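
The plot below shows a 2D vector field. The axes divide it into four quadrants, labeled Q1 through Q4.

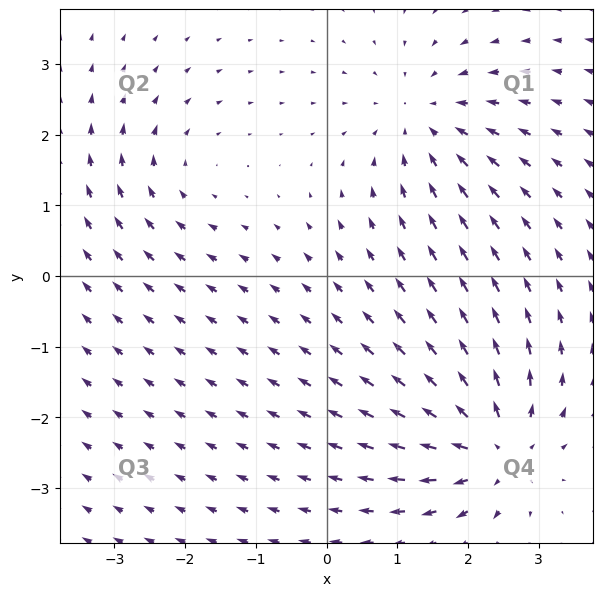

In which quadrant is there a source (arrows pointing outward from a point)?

The source sits at approximately (2.4, -2.4), which lies in quadrant Q4. The divergence there is about +7, positive as expected for a source.

Q4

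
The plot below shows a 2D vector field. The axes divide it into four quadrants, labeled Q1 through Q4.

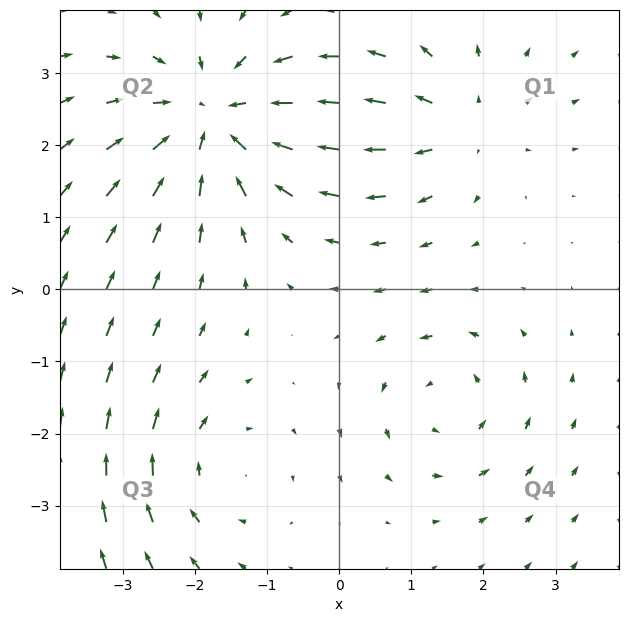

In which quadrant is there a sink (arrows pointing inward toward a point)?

Q2

The sink sits at approximately (-1.7, 2.4), which lies in quadrant Q2. The divergence there is about -4, negative as expected for a sink.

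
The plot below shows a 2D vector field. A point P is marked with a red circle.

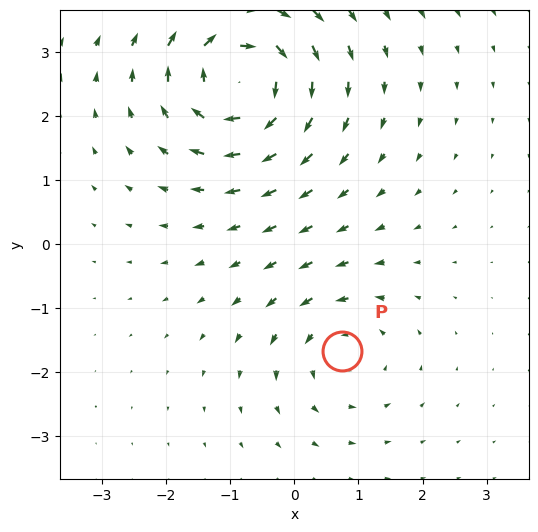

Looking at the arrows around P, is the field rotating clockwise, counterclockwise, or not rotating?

Near P at (0.7, -1.7) the arrows circulate counterclockwise. The curl (z-component) there is about +3; positive curl means counterclockwise rotation.

counterclockwise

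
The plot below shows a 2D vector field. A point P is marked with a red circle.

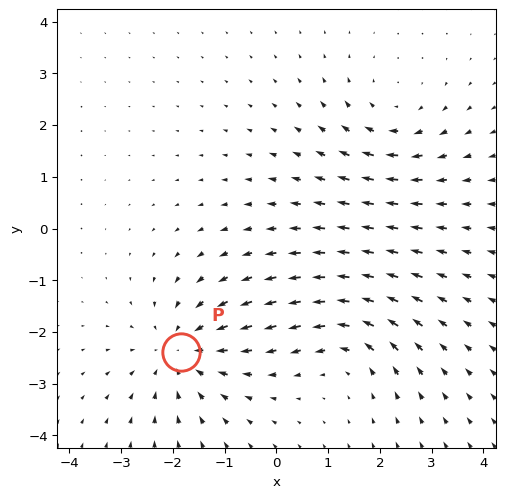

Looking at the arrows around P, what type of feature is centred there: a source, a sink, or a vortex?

At P (-1.8, -2.4) the arrows converge inward. Divergence about -4, curl ≈0 — negative divergence with near-zero curl is a sink.

sink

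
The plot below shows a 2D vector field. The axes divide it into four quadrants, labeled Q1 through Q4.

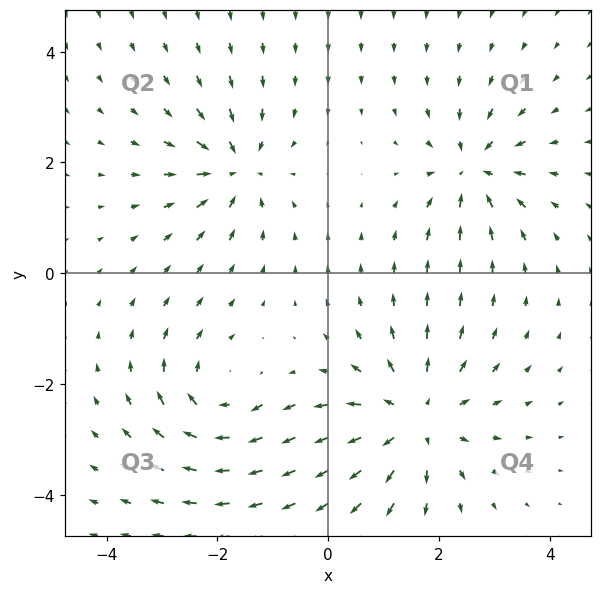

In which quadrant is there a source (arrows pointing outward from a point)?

Q4

The source sits at approximately (1.6, -2.6), which lies in quadrant Q4. The divergence there is about +4, positive as expected for a source.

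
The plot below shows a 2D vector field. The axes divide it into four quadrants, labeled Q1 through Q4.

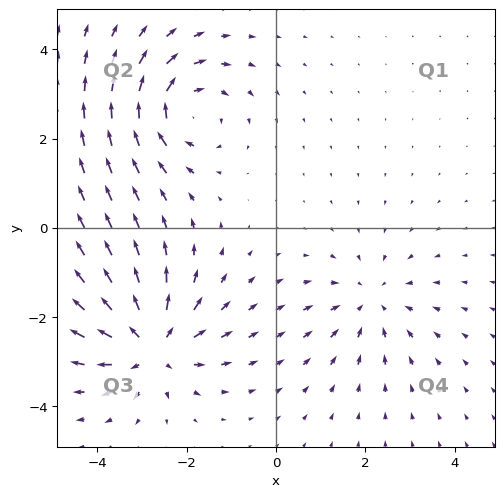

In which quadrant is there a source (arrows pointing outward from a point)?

Q3

The source sits at approximately (-2.8, -2.6), which lies in quadrant Q3. The divergence there is about +5, positive as expected for a source.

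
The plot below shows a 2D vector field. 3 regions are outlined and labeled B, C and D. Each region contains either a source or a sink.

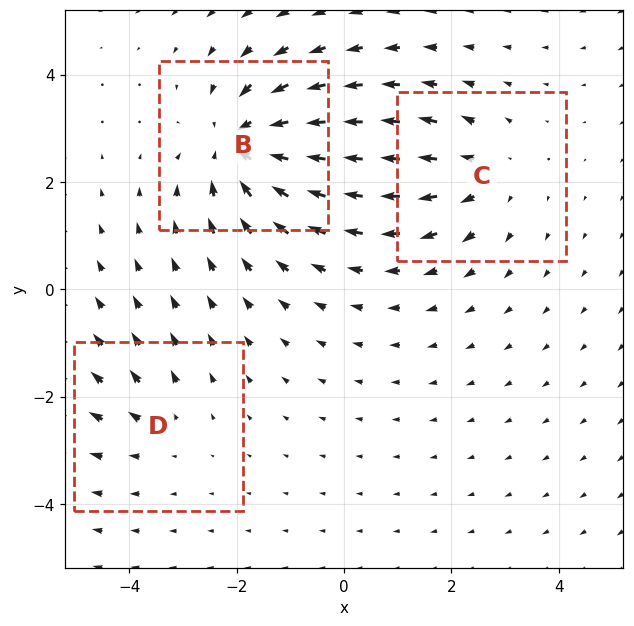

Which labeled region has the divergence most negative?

B

Divergence at each region's feature centre — B: about -5, C: about +3, D: about +2. Region B is most negative.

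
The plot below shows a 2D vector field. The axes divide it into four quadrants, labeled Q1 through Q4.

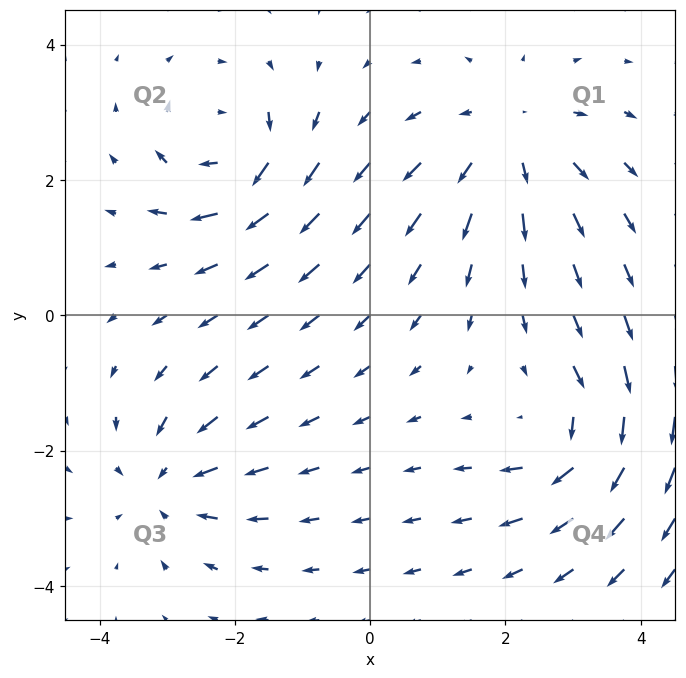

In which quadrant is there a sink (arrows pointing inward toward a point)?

The sink sits at approximately (-3.0, -2.5), which lies in quadrant Q3. The divergence there is about -3, negative as expected for a sink.

Q3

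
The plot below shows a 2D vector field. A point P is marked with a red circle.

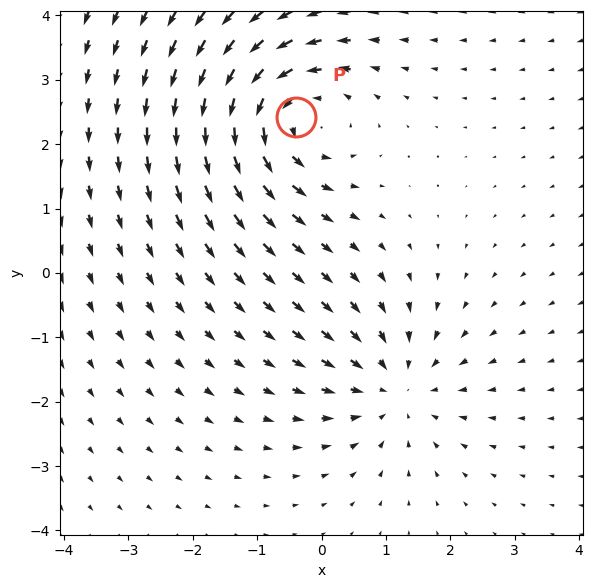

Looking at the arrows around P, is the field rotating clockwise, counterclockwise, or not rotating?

counterclockwise

Near P at (-0.4, 2.4) the arrows circulate counterclockwise. The curl (z-component) there is about +5; positive curl means counterclockwise rotation.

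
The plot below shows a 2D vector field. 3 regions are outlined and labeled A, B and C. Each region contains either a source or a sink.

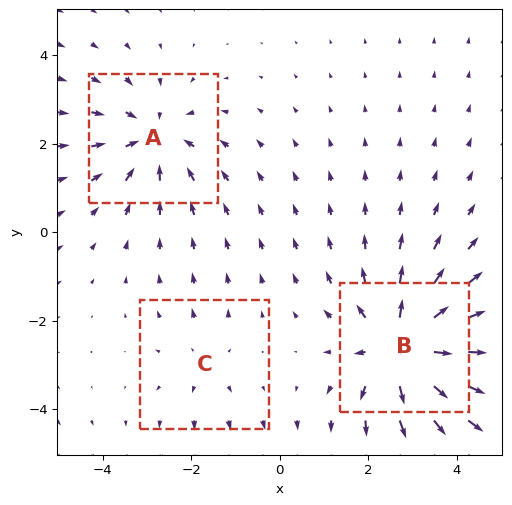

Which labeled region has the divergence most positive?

B

Divergence at each region's feature centre — A: about -3, B: about +5, C: about +2. Region B is most positive.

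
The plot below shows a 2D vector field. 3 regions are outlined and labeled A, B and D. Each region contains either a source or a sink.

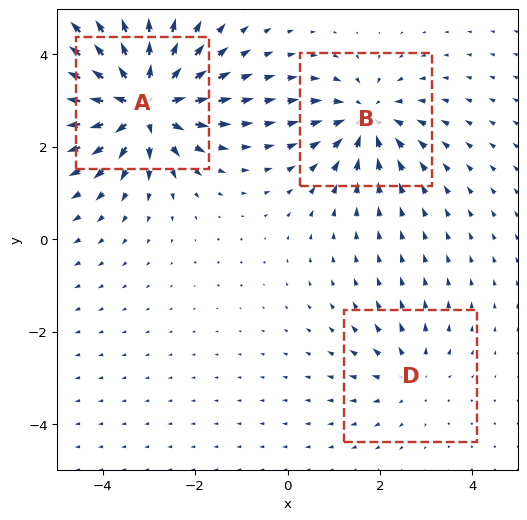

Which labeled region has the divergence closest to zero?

Divergence at each region's feature centre — A: about +6, B: about -4, D: about +2. Region D is closest to zero.

D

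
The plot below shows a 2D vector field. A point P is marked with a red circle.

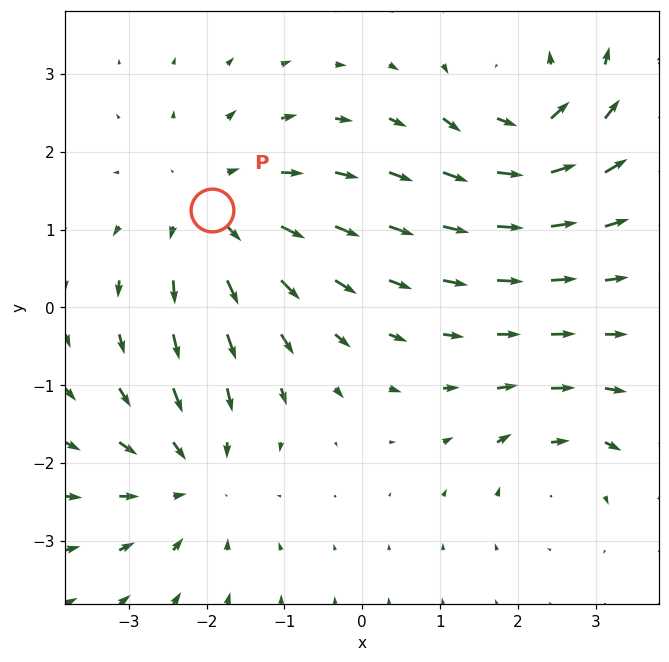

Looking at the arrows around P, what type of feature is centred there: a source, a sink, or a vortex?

source

At P (-1.9, 1.2) the arrows spread outward. Divergence about +4, curl ≈0 — positive divergence with near-zero curl is a source.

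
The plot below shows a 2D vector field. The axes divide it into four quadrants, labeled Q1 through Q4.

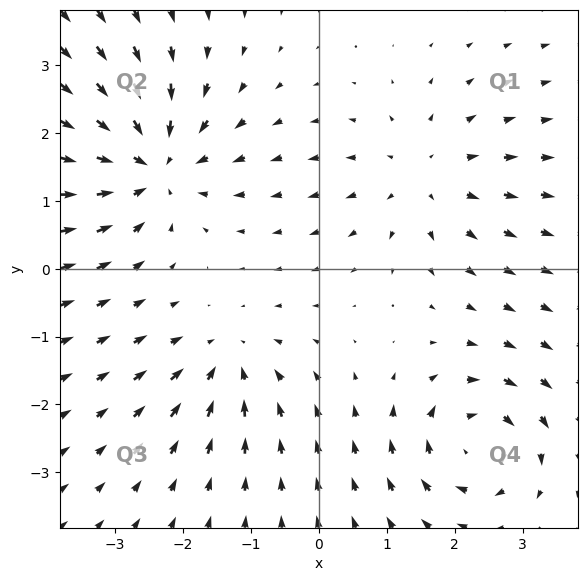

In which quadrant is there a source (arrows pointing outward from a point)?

Q1

The source sits at approximately (1.6, 1.4), which lies in quadrant Q1. The divergence there is about +3, positive as expected for a source.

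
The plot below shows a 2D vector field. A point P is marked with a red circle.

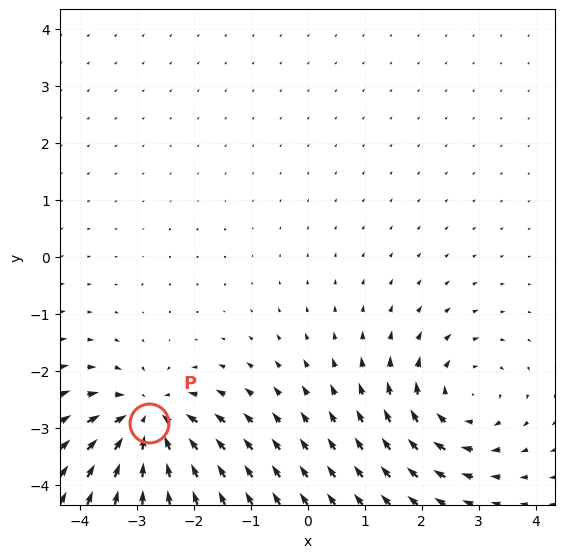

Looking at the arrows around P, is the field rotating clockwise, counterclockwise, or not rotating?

Near P at (-2.8, -2.9) the arrows show no circulation. The curl there is ≈0.

not rotating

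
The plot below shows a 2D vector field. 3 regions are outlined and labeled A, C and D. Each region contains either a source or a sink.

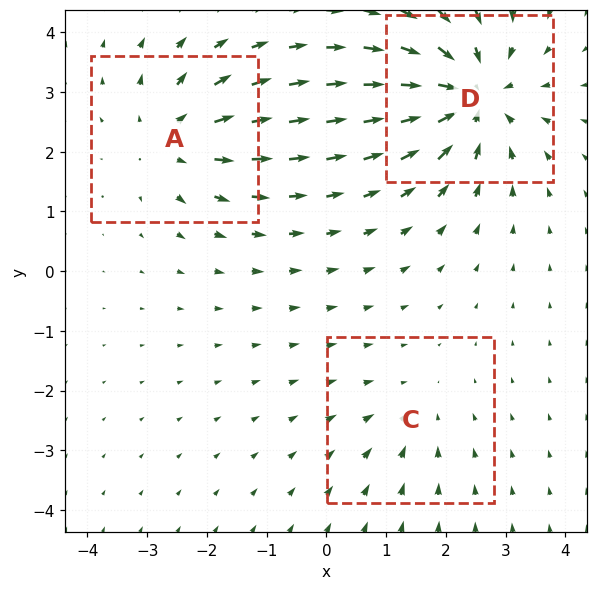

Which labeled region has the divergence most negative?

Divergence at each region's feature centre — A: about +3, C: about -2, D: about -5. Region D is most negative.

D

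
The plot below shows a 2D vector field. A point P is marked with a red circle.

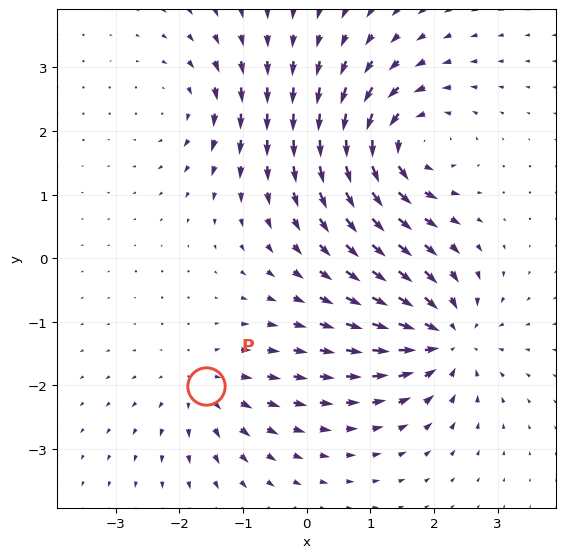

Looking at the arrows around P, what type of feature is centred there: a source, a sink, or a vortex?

At P (-1.6, -2.0) the arrows spread outward. Divergence about +4, curl ≈0 — positive divergence with near-zero curl is a source.

source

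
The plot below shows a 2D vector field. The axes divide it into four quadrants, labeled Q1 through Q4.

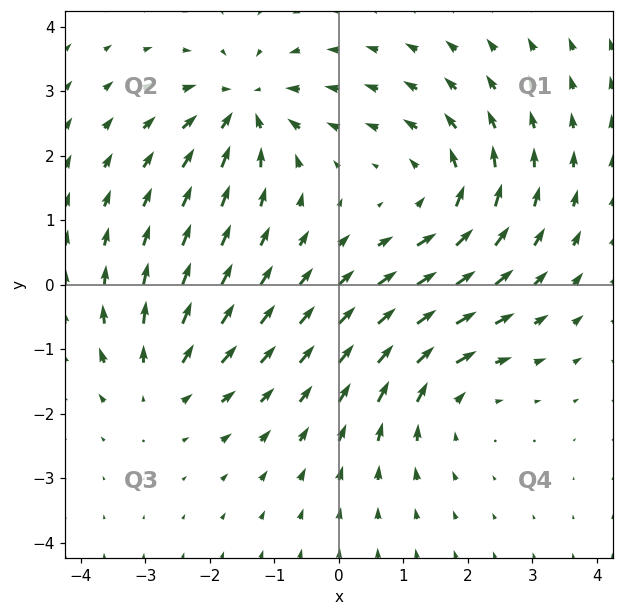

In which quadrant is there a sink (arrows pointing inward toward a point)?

Q2

The sink sits at approximately (-1.5, 2.8), which lies in quadrant Q2. The divergence there is about -6, negative as expected for a sink.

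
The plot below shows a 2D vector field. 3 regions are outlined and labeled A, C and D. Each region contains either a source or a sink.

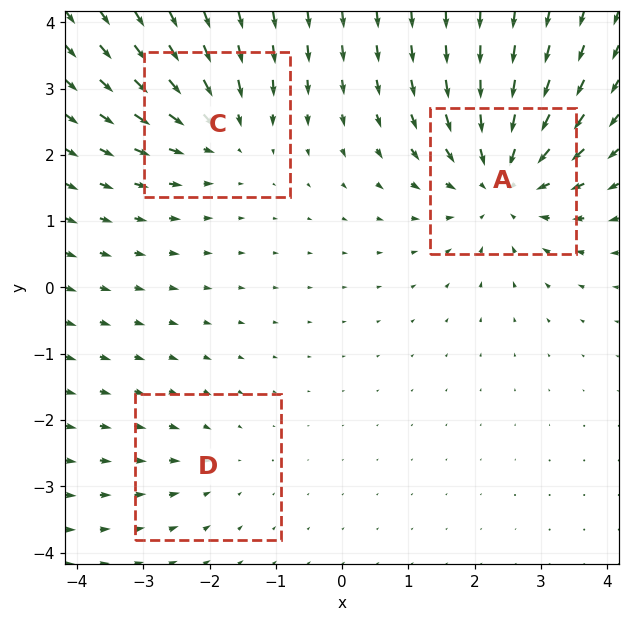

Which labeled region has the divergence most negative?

A

Divergence at each region's feature centre — A: about -5, C: about -3, D: about -2. Region A is most negative.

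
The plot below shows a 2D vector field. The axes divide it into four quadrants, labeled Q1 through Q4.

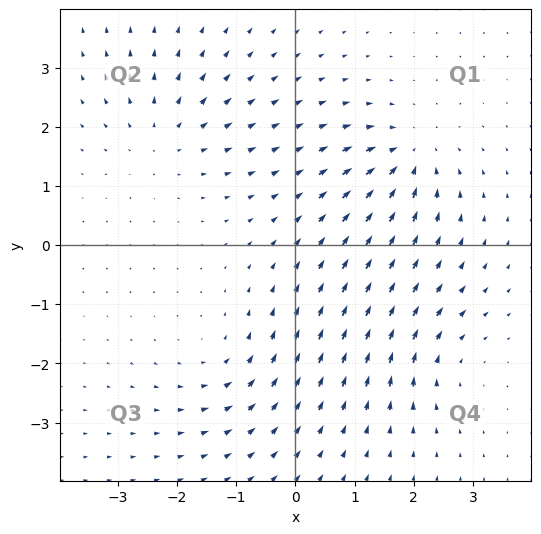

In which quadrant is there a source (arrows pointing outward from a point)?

The source sits at approximately (-2.2, 1.8), which lies in quadrant Q2. The divergence there is about +3, positive as expected for a source.

Q2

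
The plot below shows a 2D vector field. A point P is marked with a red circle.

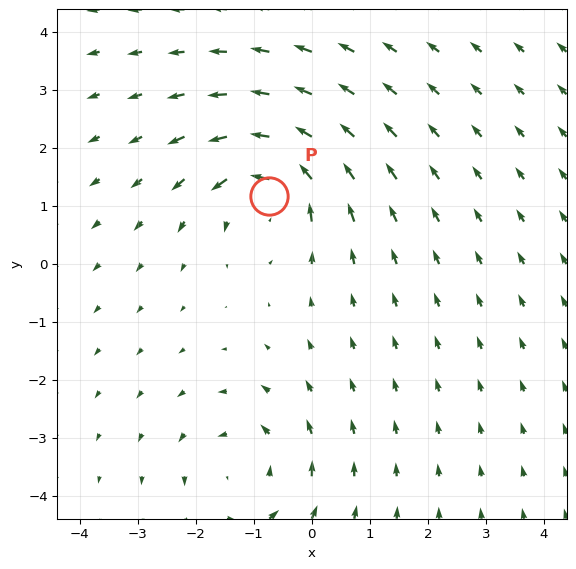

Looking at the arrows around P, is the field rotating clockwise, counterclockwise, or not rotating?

counterclockwise

Near P at (-0.7, 1.2) the arrows circulate counterclockwise. The curl (z-component) there is about +6; positive curl means counterclockwise rotation.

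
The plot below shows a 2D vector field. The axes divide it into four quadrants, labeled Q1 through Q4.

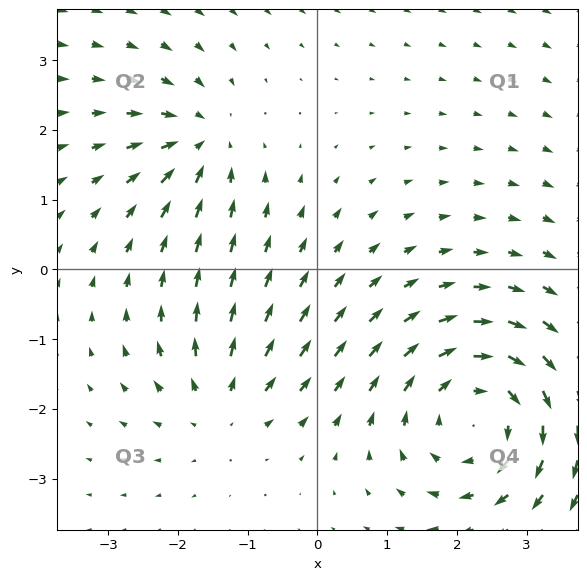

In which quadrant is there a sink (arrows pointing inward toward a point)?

Q2

The sink sits at approximately (-1.7, 1.8), which lies in quadrant Q2. The divergence there is about -4, negative as expected for a sink.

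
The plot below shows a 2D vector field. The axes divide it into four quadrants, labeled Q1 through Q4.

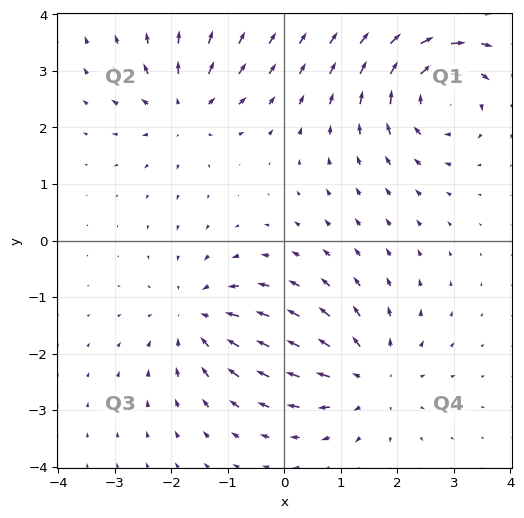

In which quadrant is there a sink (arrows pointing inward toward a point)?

The sink sits at approximately (-1.5, -1.4), which lies in quadrant Q3. The divergence there is about -4, negative as expected for a sink.

Q3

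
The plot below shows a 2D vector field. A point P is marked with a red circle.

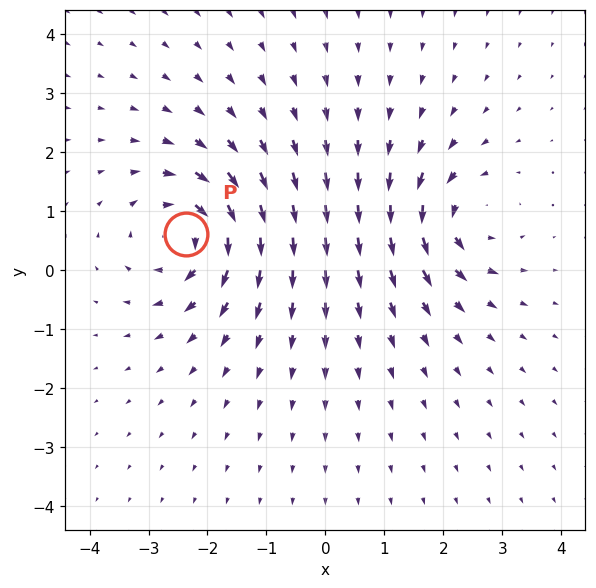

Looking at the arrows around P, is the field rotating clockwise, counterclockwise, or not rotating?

Near P at (-2.4, 0.6) the arrows circulate clockwise. The curl (z-component) there is about -5; negative curl means clockwise rotation.

clockwise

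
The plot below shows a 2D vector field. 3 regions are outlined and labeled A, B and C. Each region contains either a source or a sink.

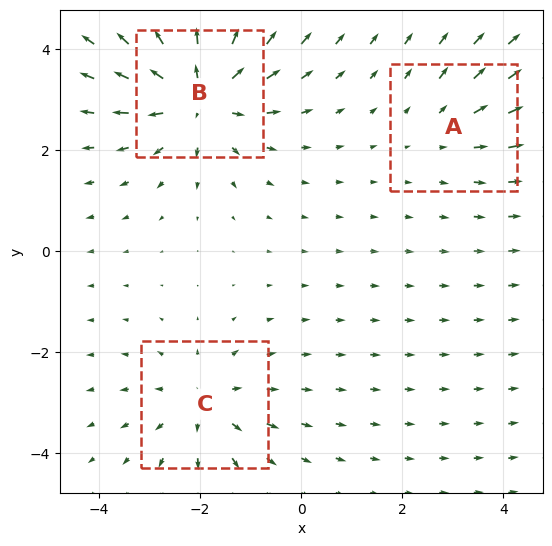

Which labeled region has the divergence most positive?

B

Divergence at each region's feature centre — A: about +2, B: about +5, C: about +3. Region B is most positive.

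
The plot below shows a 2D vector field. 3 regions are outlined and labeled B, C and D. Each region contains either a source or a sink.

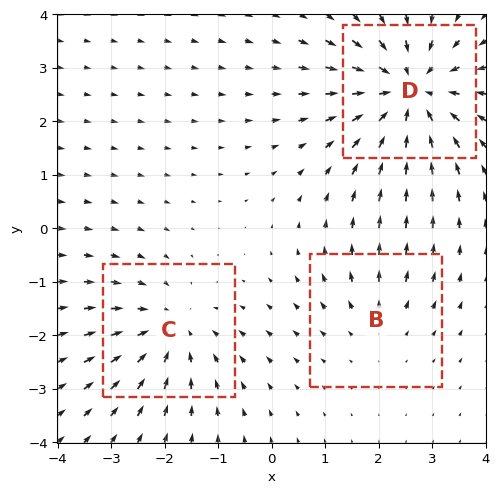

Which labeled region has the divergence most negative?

Divergence at each region's feature centre — B: about +2, C: about -3, D: about -4. Region D is most negative.

D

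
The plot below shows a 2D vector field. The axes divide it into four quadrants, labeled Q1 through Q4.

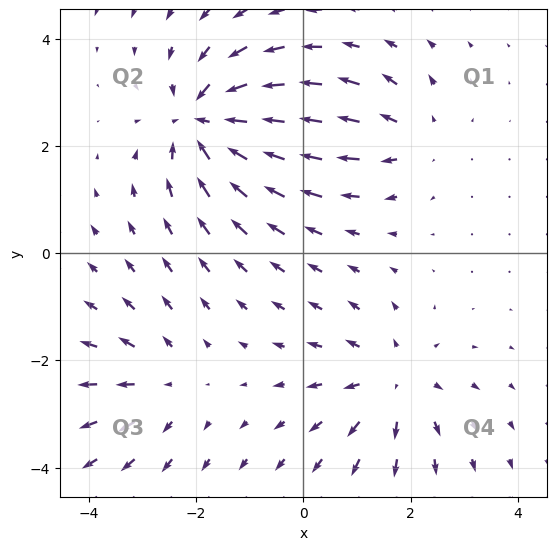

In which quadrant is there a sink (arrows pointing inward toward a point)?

The sink sits at approximately (-1.8, 2.5), which lies in quadrant Q2. The divergence there is about -6, negative as expected for a sink.

Q2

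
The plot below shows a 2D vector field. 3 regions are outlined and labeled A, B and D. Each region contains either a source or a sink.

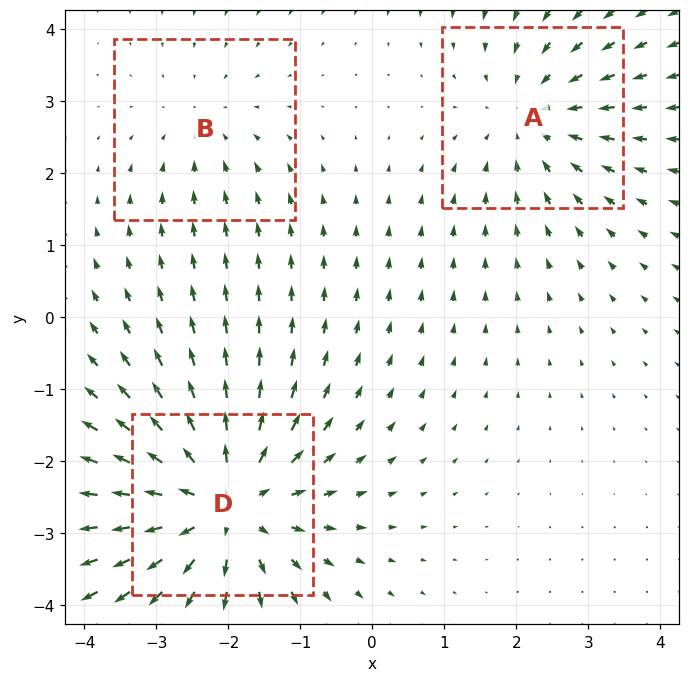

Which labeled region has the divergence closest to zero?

B

Divergence at each region's feature centre — A: about -3, B: about -2, D: about +4. Region B is closest to zero.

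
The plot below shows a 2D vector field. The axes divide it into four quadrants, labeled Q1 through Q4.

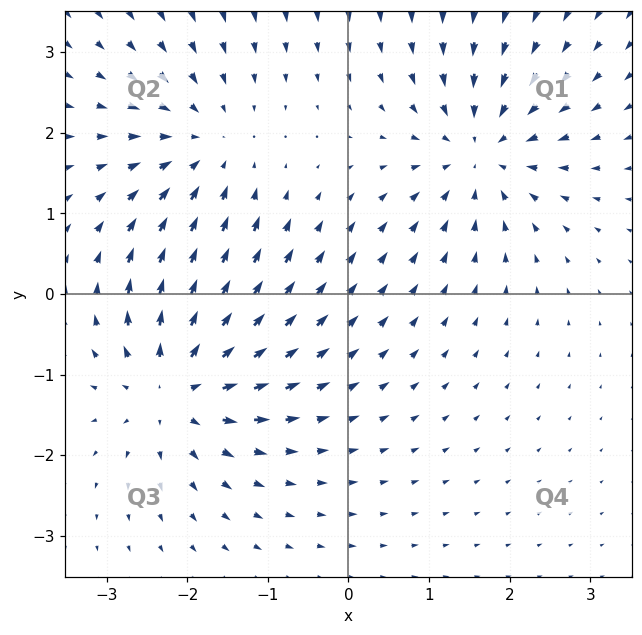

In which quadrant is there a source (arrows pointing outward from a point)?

Q3

The source sits at approximately (-2.1, -1.1), which lies in quadrant Q3. The divergence there is about +6, positive as expected for a source.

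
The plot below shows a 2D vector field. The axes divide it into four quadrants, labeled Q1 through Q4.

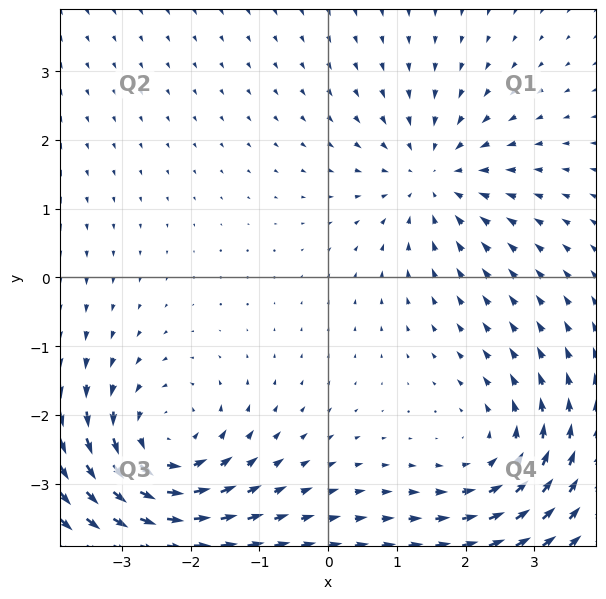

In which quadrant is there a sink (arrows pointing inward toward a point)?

Q1

The sink sits at approximately (1.5, 1.5), which lies in quadrant Q1. The divergence there is about -3, negative as expected for a sink.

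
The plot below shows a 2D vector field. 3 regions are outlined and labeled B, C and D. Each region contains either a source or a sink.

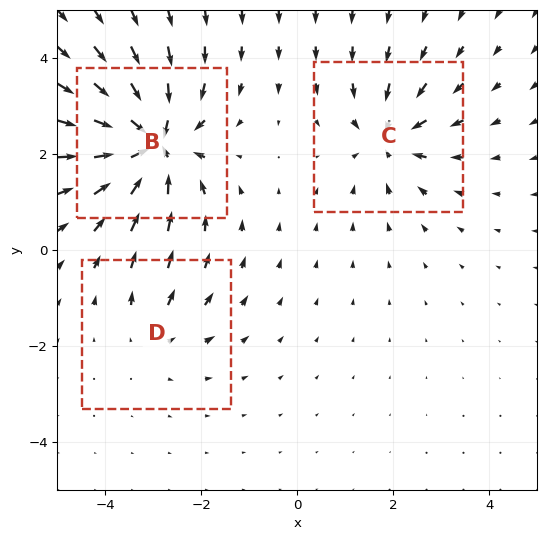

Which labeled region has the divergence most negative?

Divergence at each region's feature centre — B: about -6, C: about -4, D: about +2. Region B is most negative.

B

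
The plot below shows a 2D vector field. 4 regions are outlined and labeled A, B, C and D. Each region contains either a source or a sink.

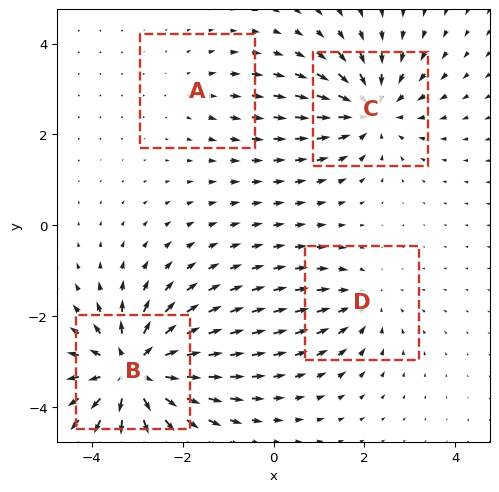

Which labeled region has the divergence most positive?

Divergence at each region's feature centre — A: about +2, B: about +8, C: about -5, D: about -3. Region B is most positive.

B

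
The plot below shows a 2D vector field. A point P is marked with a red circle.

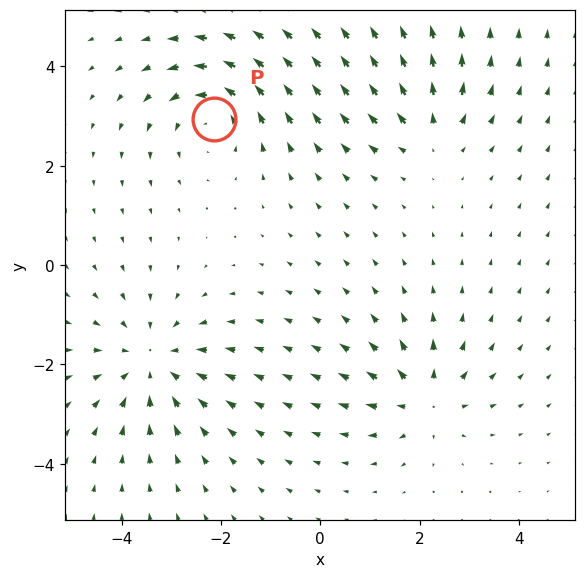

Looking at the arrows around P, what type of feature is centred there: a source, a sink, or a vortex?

At P (-2.1, 3.0) the arrows circulate counterclockwise. Divergence ≈0, curl about +4 — near-zero divergence with nonzero curl is a vortex.

vortex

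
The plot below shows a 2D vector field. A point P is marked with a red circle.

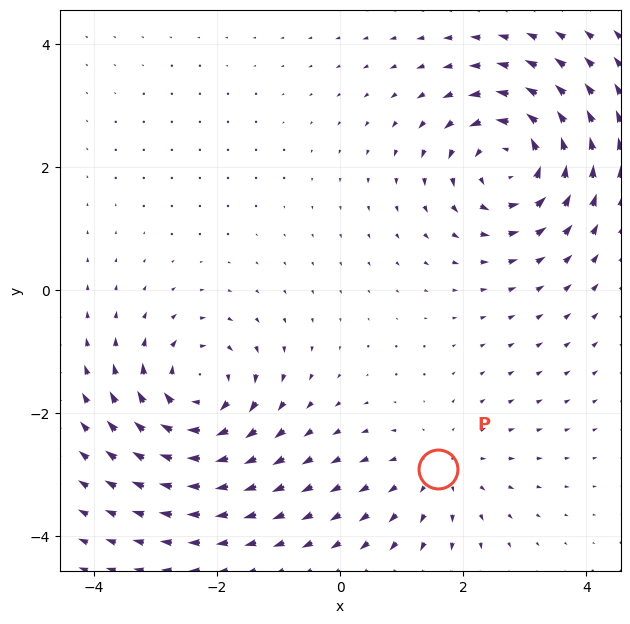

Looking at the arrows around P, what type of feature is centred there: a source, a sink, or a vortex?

At P (1.6, -2.9) the arrows spread outward. Divergence about +2, curl ≈0 — positive divergence with near-zero curl is a source.

source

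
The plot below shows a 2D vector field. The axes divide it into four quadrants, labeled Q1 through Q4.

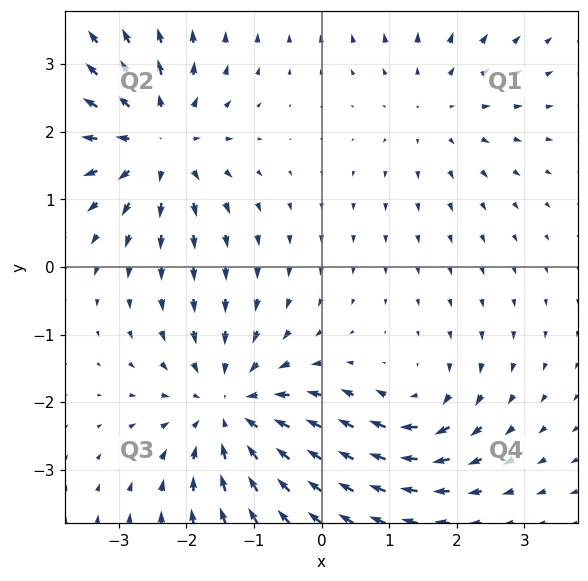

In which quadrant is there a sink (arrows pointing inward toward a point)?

Q3

The sink sits at approximately (-1.3, -2.1), which lies in quadrant Q3. The divergence there is about -4, negative as expected for a sink.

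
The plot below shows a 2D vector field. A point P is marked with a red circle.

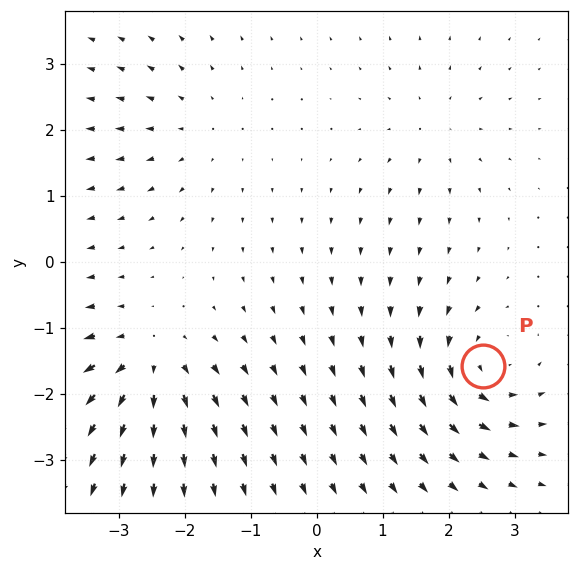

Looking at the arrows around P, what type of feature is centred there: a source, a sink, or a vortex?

vortex

At P (2.5, -1.6) the arrows circulate counterclockwise. Divergence ≈0, curl about +6 — near-zero divergence with nonzero curl is a vortex.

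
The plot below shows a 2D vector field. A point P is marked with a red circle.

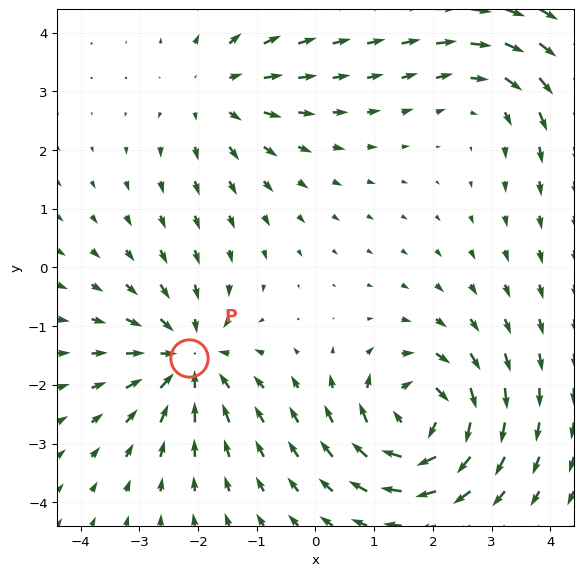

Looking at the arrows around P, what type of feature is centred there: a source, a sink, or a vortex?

sink

At P (-2.2, -1.5) the arrows converge inward. Divergence about -5, curl ≈0 — negative divergence with near-zero curl is a sink.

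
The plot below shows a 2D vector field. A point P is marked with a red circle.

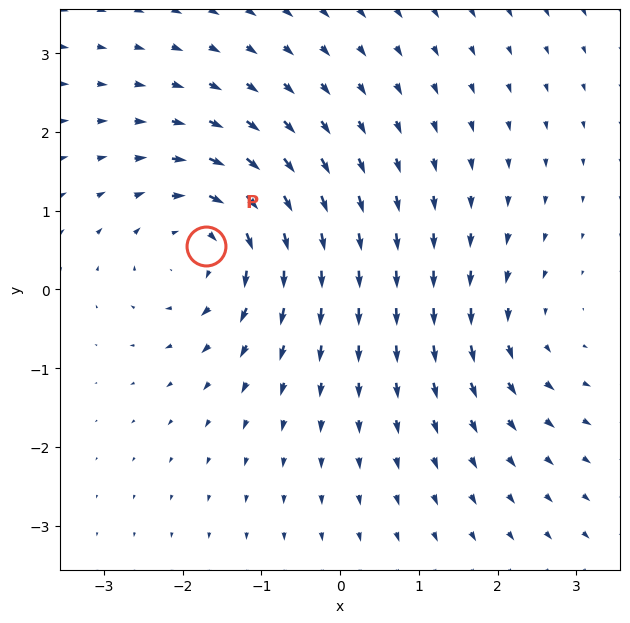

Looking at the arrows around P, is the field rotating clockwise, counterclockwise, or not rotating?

Near P at (-1.7, 0.5) the arrows circulate clockwise. The curl (z-component) there is about -5; negative curl means clockwise rotation.

clockwise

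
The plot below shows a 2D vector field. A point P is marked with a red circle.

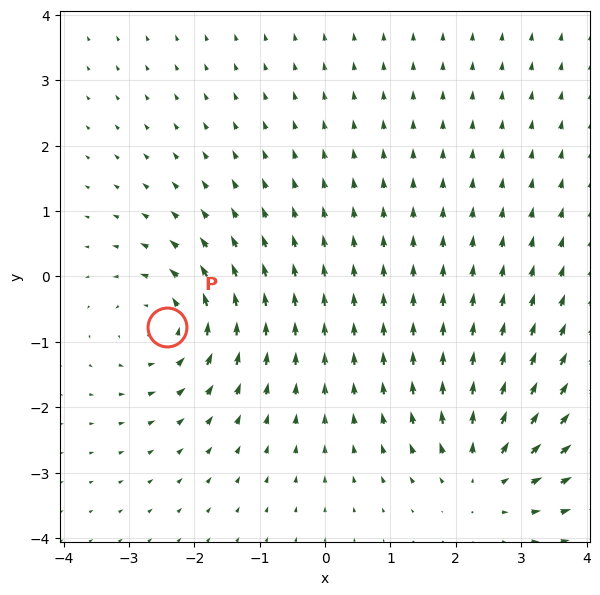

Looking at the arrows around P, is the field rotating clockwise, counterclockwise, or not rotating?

counterclockwise

Near P at (-2.4, -0.8) the arrows circulate counterclockwise. The curl (z-component) there is about +4; positive curl means counterclockwise rotation.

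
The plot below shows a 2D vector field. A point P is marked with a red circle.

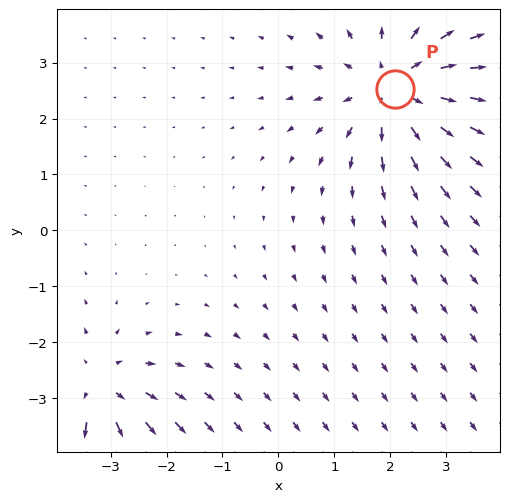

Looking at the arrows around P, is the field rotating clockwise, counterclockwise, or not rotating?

not rotating

Near P at (2.1, 2.5) the arrows show no circulation. The curl there is ≈0.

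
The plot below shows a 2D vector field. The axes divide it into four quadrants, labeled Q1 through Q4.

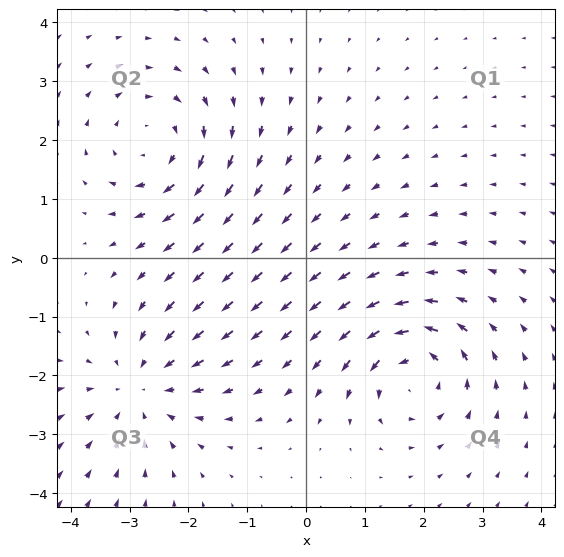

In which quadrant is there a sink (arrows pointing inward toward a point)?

Q3

The sink sits at approximately (-2.8, -2.2), which lies in quadrant Q3. The divergence there is about -4, negative as expected for a sink.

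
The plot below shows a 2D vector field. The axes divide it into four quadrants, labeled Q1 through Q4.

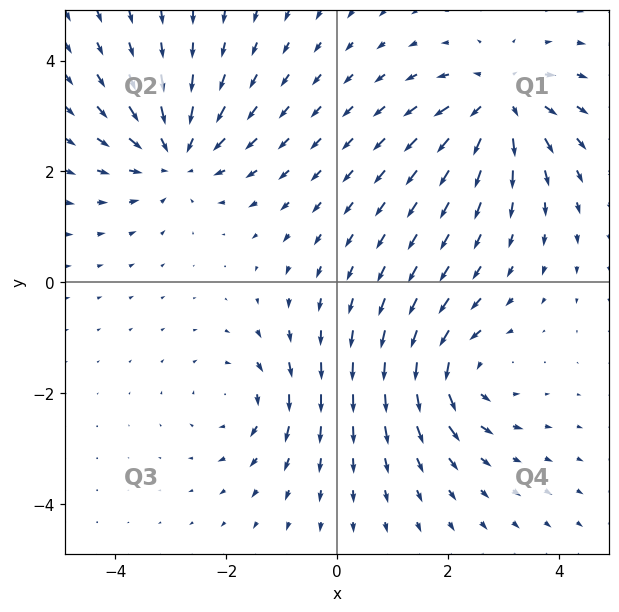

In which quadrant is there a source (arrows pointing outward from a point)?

Q1

The source sits at approximately (2.9, 3.2), which lies in quadrant Q1. The divergence there is about +6, positive as expected for a source.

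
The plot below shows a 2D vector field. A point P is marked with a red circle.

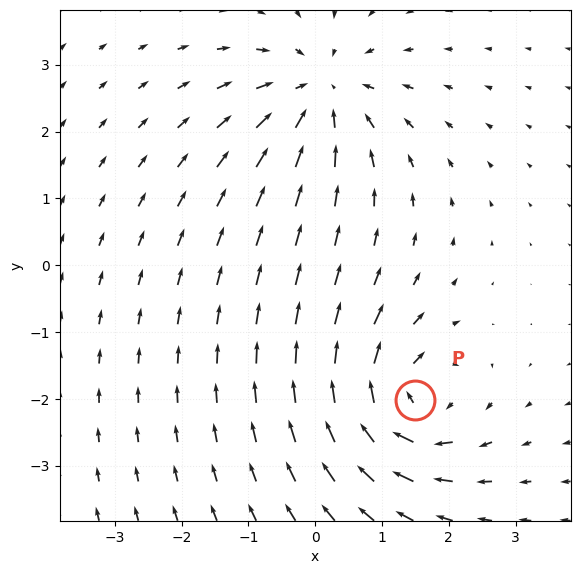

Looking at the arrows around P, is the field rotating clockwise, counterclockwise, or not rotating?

Near P at (1.5, -2.0) the arrows circulate clockwise. The curl (z-component) there is about -6; negative curl means clockwise rotation.

clockwise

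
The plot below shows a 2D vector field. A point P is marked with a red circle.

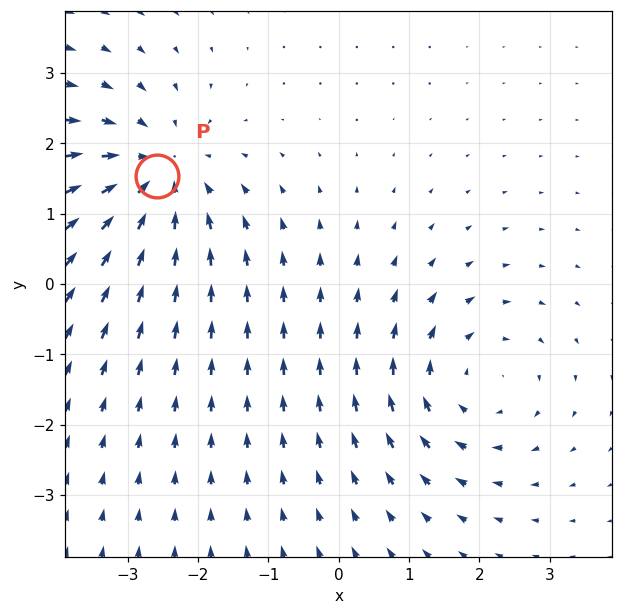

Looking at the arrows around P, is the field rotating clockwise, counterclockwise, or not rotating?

Near P at (-2.6, 1.5) the arrows show no circulation. The curl there is ≈0.

not rotating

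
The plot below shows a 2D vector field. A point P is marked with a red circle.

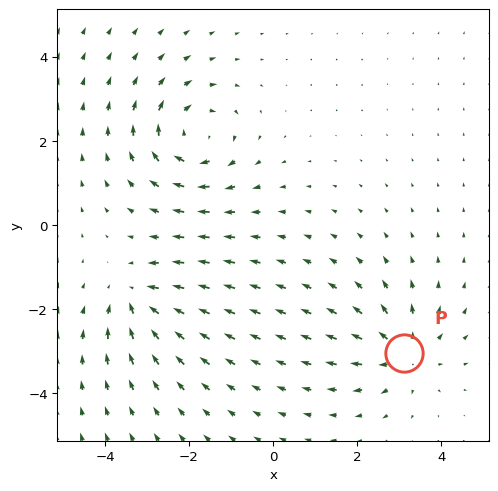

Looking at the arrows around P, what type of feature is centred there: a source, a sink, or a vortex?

source

At P (3.1, -3.1) the arrows spread outward. Divergence about +4, curl ≈0 — positive divergence with near-zero curl is a source.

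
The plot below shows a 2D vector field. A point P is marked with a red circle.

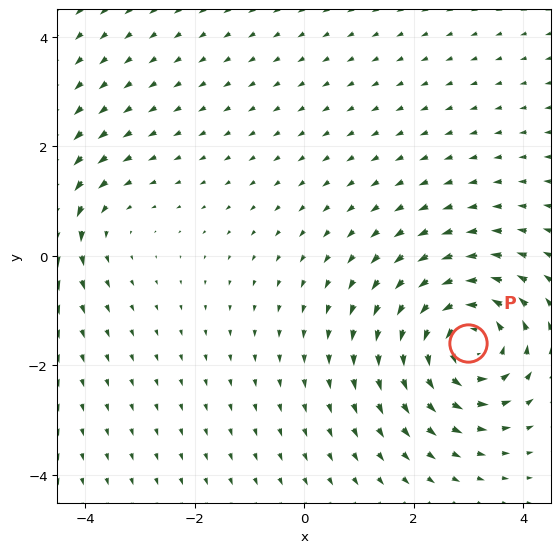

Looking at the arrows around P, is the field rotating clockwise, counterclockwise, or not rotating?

counterclockwise

Near P at (3.0, -1.6) the arrows circulate counterclockwise. The curl (z-component) there is about +5; positive curl means counterclockwise rotation.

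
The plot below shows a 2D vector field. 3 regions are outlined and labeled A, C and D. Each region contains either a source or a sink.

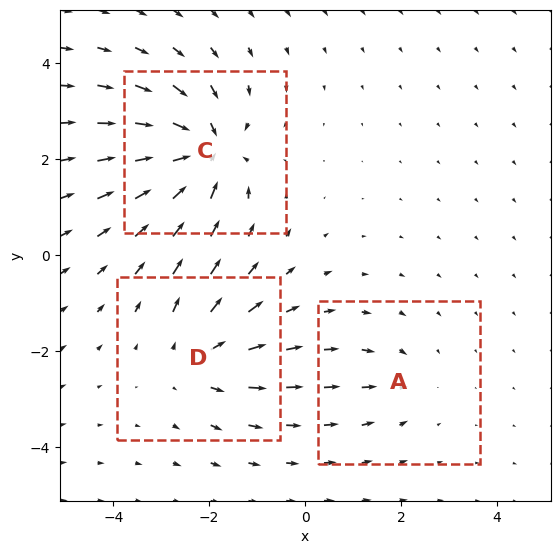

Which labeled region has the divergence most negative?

Divergence at each region's feature centre — A: about -2, C: about -6, D: about +4. Region C is most negative.

C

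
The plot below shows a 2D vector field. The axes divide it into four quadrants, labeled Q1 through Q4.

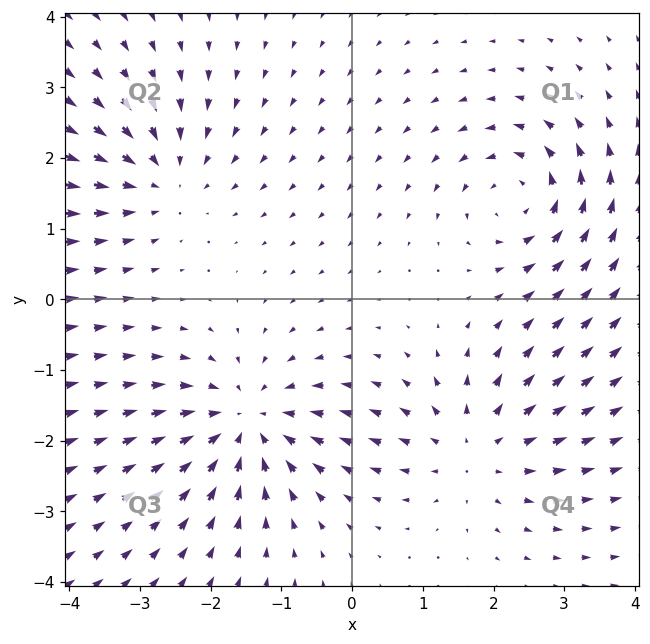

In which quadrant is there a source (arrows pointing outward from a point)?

The source sits at approximately (1.8, -2.1), which lies in quadrant Q4. The divergence there is about +3, positive as expected for a source.

Q4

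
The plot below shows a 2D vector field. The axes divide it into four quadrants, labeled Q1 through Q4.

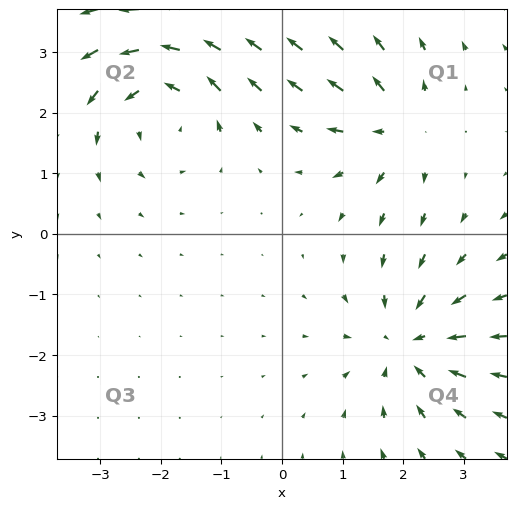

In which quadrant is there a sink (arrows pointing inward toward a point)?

Q4

The sink sits at approximately (2.1, -1.8), which lies in quadrant Q4. The divergence there is about -4, negative as expected for a sink.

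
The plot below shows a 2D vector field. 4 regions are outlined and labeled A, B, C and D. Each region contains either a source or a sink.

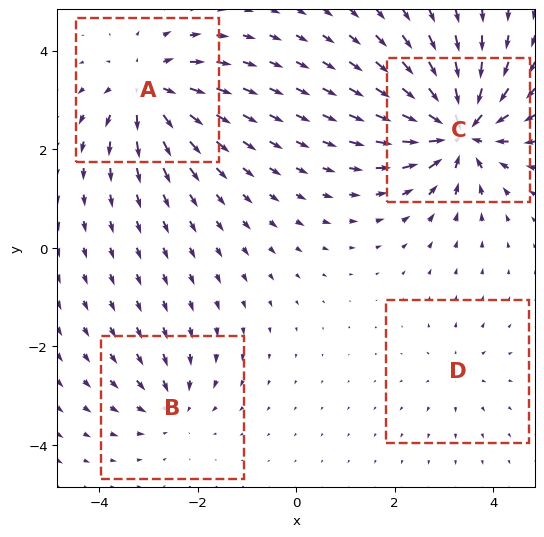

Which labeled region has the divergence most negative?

Divergence at each region's feature centre — A: about +6, B: about -4, C: about -9, D: about +2. Region C is most negative.

C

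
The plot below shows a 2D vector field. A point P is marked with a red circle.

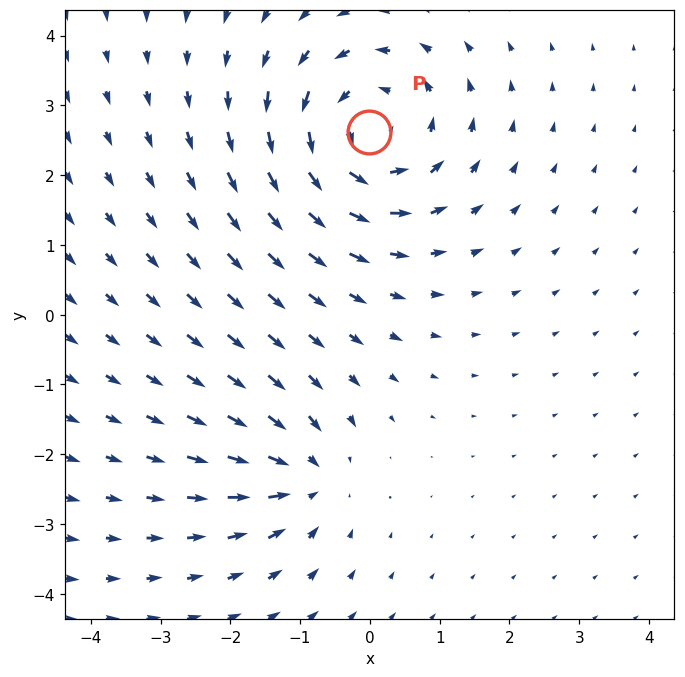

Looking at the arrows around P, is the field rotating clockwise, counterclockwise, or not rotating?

counterclockwise

Near P at (-0.0, 2.6) the arrows circulate counterclockwise. The curl (z-component) there is about +4; positive curl means counterclockwise rotation.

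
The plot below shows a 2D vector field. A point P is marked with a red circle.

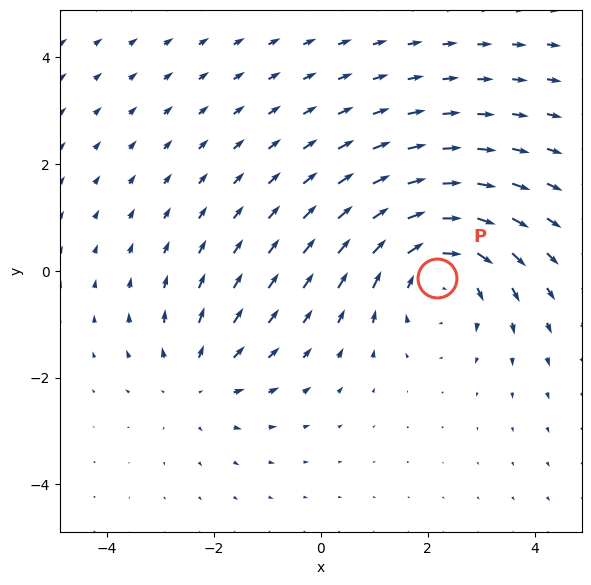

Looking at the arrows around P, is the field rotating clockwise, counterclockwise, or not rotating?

clockwise

Near P at (2.2, -0.1) the arrows circulate clockwise. The curl (z-component) there is about -4; negative curl means clockwise rotation.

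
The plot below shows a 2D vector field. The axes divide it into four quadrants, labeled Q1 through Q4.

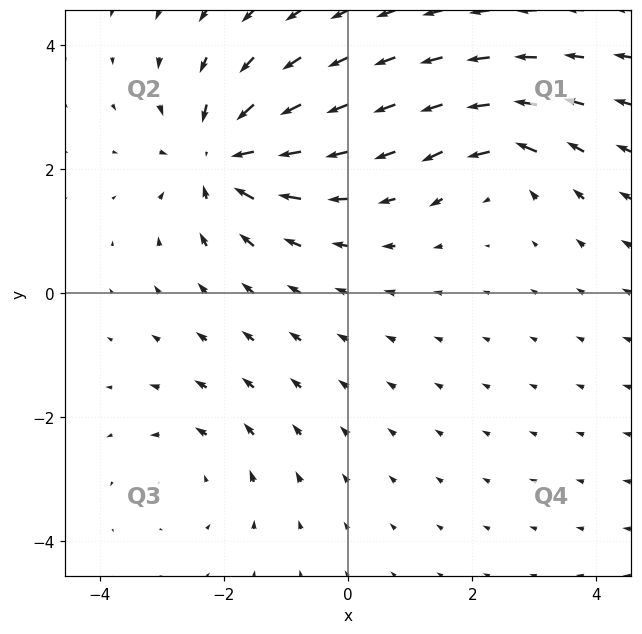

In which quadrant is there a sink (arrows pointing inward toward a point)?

The sink sits at approximately (-2.0, 2.2), which lies in quadrant Q2. The divergence there is about -5, negative as expected for a sink.

Q2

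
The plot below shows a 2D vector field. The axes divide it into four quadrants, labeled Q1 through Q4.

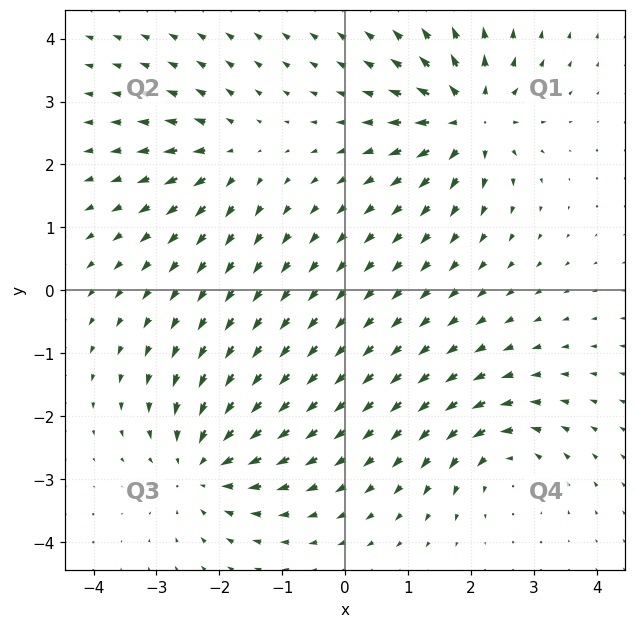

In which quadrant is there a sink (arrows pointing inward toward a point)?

Q3

The sink sits at approximately (-2.3, -2.8), which lies in quadrant Q3. The divergence there is about -5, negative as expected for a sink.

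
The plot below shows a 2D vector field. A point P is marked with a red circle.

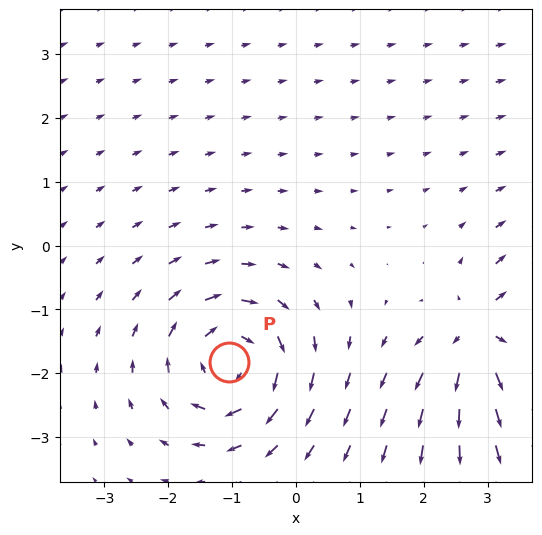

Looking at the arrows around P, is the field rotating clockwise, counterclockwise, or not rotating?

Near P at (-1.0, -1.8) the arrows circulate clockwise. The curl (z-component) there is about -4; negative curl means clockwise rotation.

clockwise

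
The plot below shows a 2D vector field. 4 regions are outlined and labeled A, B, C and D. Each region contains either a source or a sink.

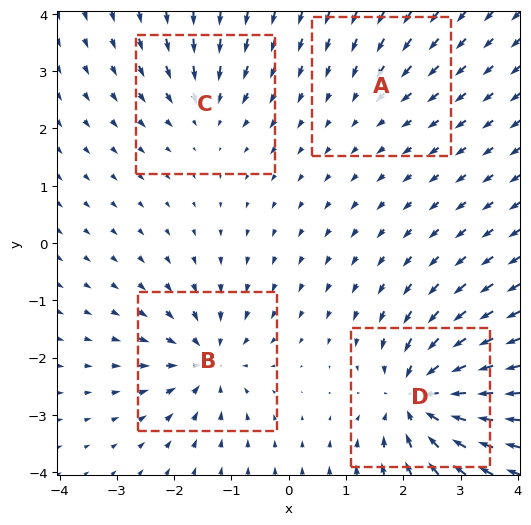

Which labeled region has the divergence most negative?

D

Divergence at each region's feature centre — A: about -2, B: about -6, C: about -4, D: about -9. Region D is most negative.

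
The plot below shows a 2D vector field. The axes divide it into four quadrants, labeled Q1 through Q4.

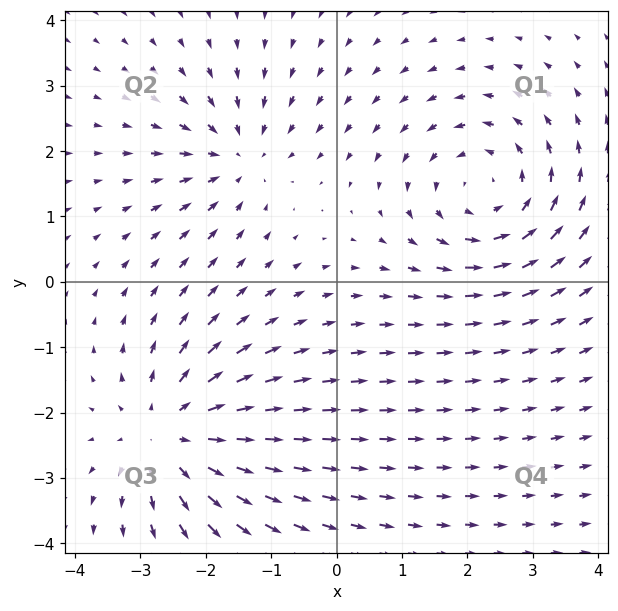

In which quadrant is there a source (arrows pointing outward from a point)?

The source sits at approximately (-2.5, -2.3), which lies in quadrant Q3. The divergence there is about +4, positive as expected for a source.

Q3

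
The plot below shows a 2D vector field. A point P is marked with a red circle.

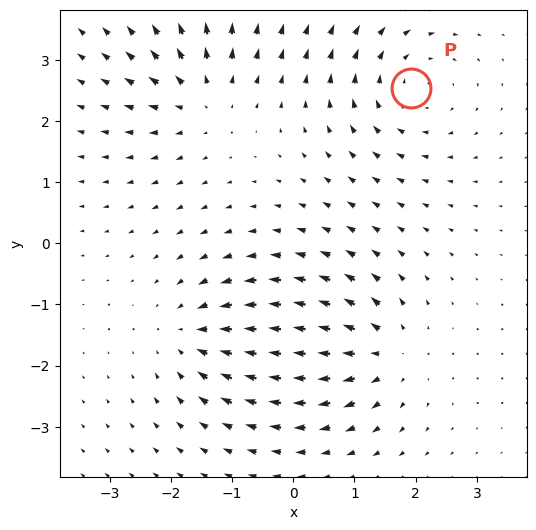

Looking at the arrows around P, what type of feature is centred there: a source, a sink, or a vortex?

vortex

At P (1.9, 2.5) the arrows circulate clockwise. Divergence ≈0, curl about -4 — near-zero divergence with nonzero curl is a vortex.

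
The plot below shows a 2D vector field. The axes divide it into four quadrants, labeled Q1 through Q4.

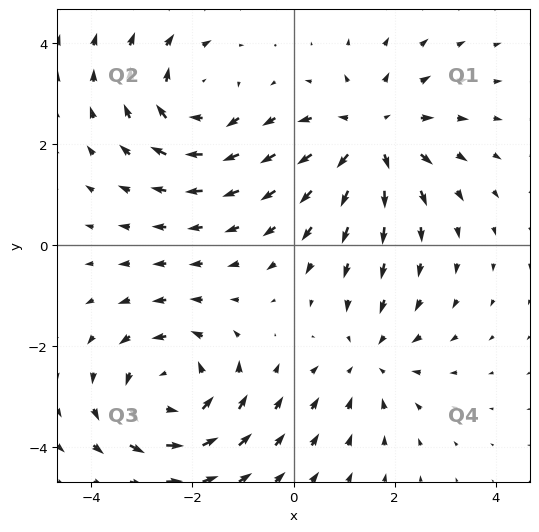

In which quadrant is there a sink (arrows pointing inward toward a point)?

The sink sits at approximately (1.5, -2.2), which lies in quadrant Q4. The divergence there is about -3, negative as expected for a sink.

Q4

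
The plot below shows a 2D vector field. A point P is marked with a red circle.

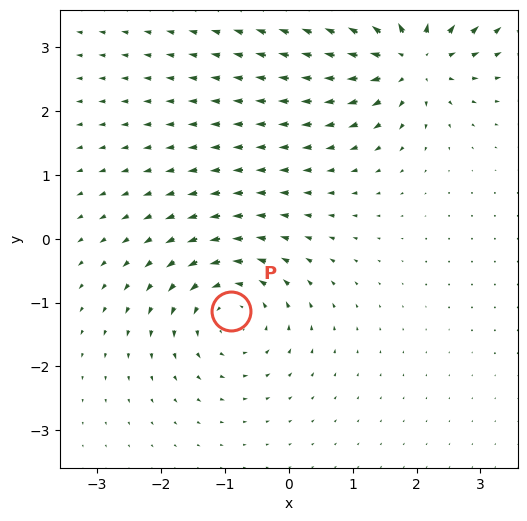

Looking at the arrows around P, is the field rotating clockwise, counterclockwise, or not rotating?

Near P at (-0.9, -1.1) the arrows circulate counterclockwise. The curl (z-component) there is about +3; positive curl means counterclockwise rotation.

counterclockwise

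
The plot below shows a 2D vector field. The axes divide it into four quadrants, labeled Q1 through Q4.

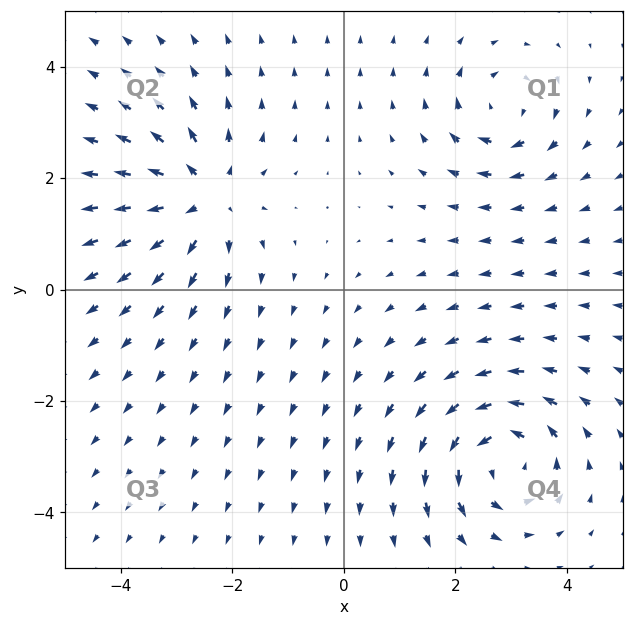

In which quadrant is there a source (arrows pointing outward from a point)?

Q2

The source sits at approximately (-2.5, 1.6), which lies in quadrant Q2. The divergence there is about +5, positive as expected for a source.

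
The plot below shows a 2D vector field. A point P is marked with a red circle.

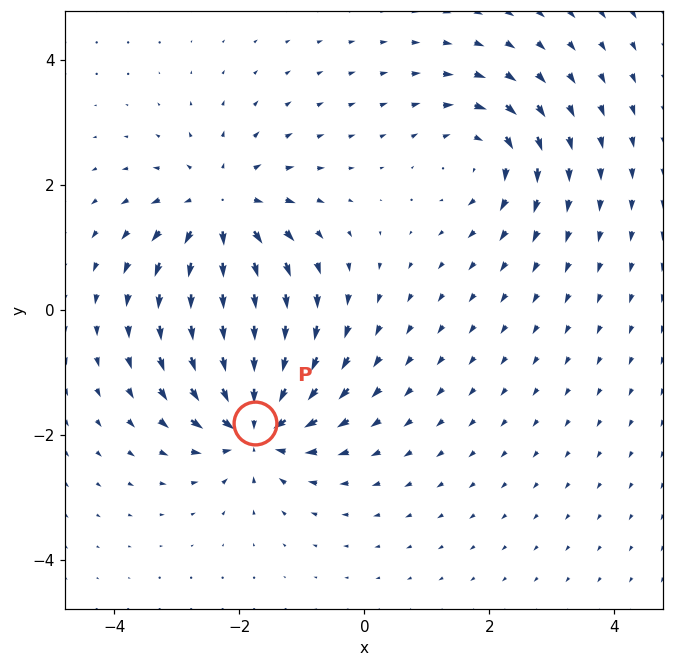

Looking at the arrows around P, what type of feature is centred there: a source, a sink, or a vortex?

sink

At P (-1.8, -1.8) the arrows converge inward. Divergence about -6, curl ≈0 — negative divergence with near-zero curl is a sink.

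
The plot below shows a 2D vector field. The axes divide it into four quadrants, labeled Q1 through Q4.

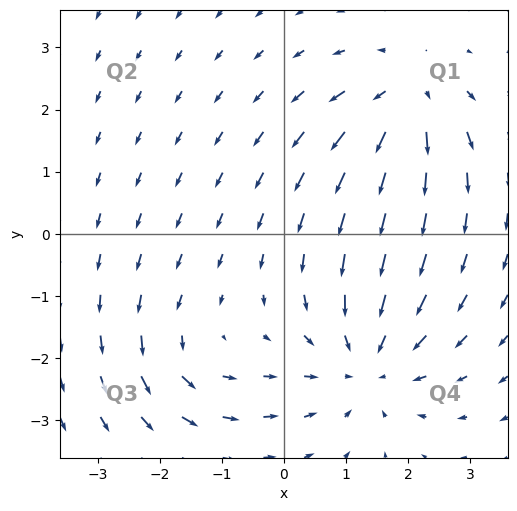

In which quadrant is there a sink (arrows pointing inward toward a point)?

The sink sits at approximately (1.3, -2.1), which lies in quadrant Q4. The divergence there is about -4, negative as expected for a sink.

Q4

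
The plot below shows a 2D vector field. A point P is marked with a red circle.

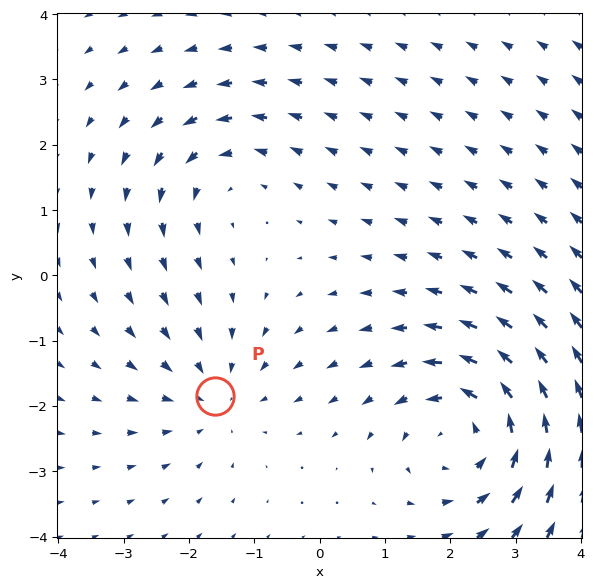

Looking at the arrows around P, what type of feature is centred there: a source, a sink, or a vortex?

At P (-1.6, -1.8) the arrows converge inward. Divergence about -2, curl ≈0 — negative divergence with near-zero curl is a sink.

sink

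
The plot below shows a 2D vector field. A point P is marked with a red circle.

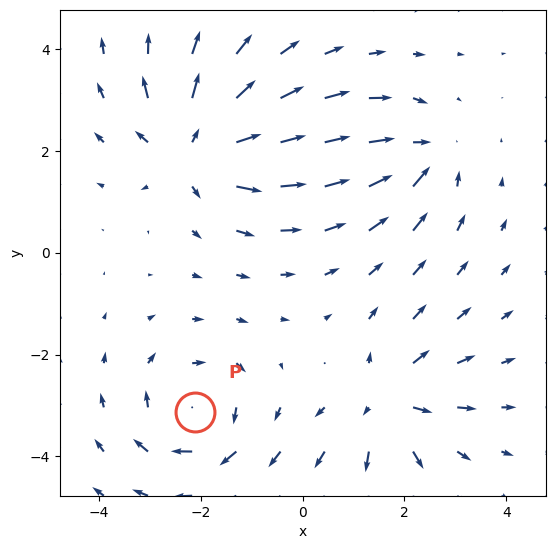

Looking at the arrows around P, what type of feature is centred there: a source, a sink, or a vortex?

At P (-2.1, -3.1) the arrows circulate clockwise. Divergence ≈0, curl about -4 — near-zero divergence with nonzero curl is a vortex.

vortex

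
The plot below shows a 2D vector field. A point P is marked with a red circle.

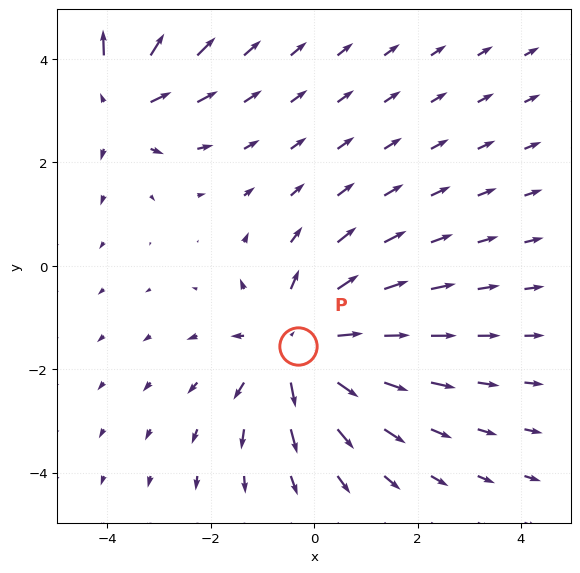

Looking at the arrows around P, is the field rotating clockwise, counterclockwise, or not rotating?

not rotating

Near P at (-0.3, -1.6) the arrows show no circulation. The curl there is ≈0.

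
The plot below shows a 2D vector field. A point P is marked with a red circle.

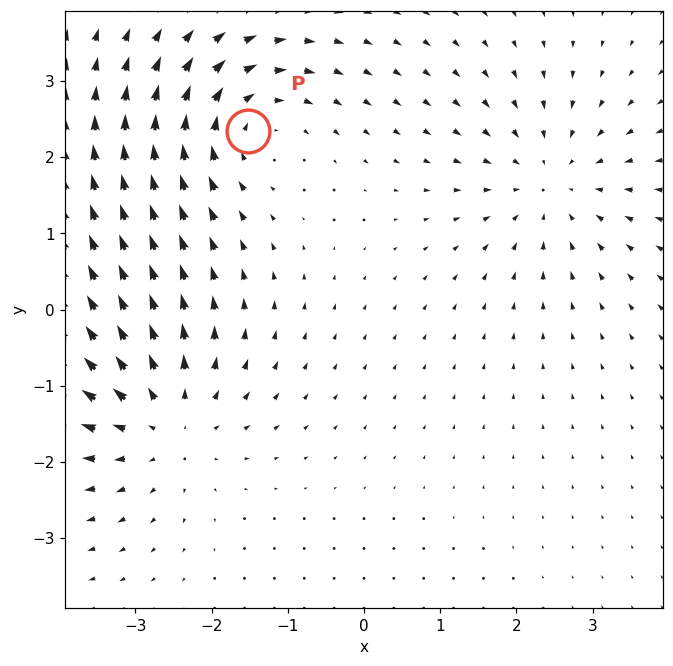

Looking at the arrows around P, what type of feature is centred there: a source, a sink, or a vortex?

At P (-1.5, 2.3) the arrows circulate clockwise. Divergence ≈0, curl about -4 — near-zero divergence with nonzero curl is a vortex.

vortex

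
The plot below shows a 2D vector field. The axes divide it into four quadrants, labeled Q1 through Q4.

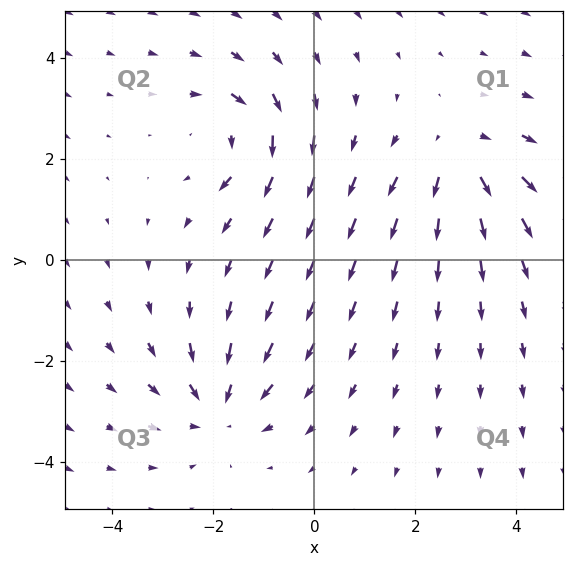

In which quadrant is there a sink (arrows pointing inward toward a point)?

The sink sits at approximately (-1.9, -2.9), which lies in quadrant Q3. The divergence there is about -3, negative as expected for a sink.

Q3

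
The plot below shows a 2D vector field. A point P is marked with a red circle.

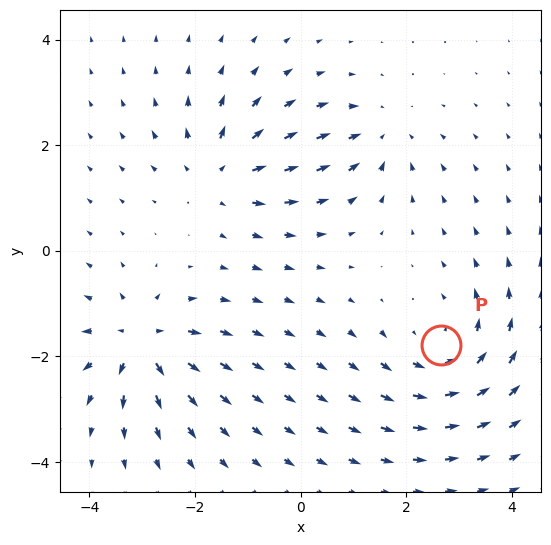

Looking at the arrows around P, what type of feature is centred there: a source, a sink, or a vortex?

vortex

At P (2.7, -1.8) the arrows circulate counterclockwise. Divergence ≈0, curl about +4 — near-zero divergence with nonzero curl is a vortex.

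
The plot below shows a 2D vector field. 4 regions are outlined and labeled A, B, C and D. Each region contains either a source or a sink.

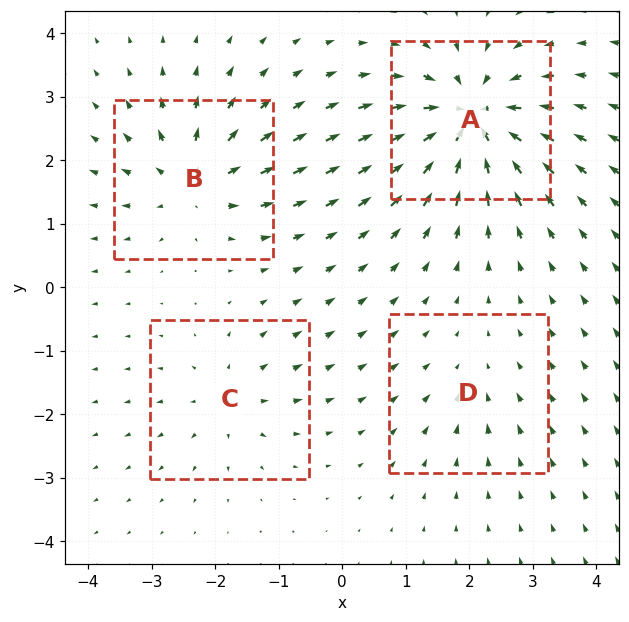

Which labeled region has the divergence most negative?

Divergence at each region's feature centre — A: about -9, B: about +6, C: about +4, D: about -2. Region A is most negative.

A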